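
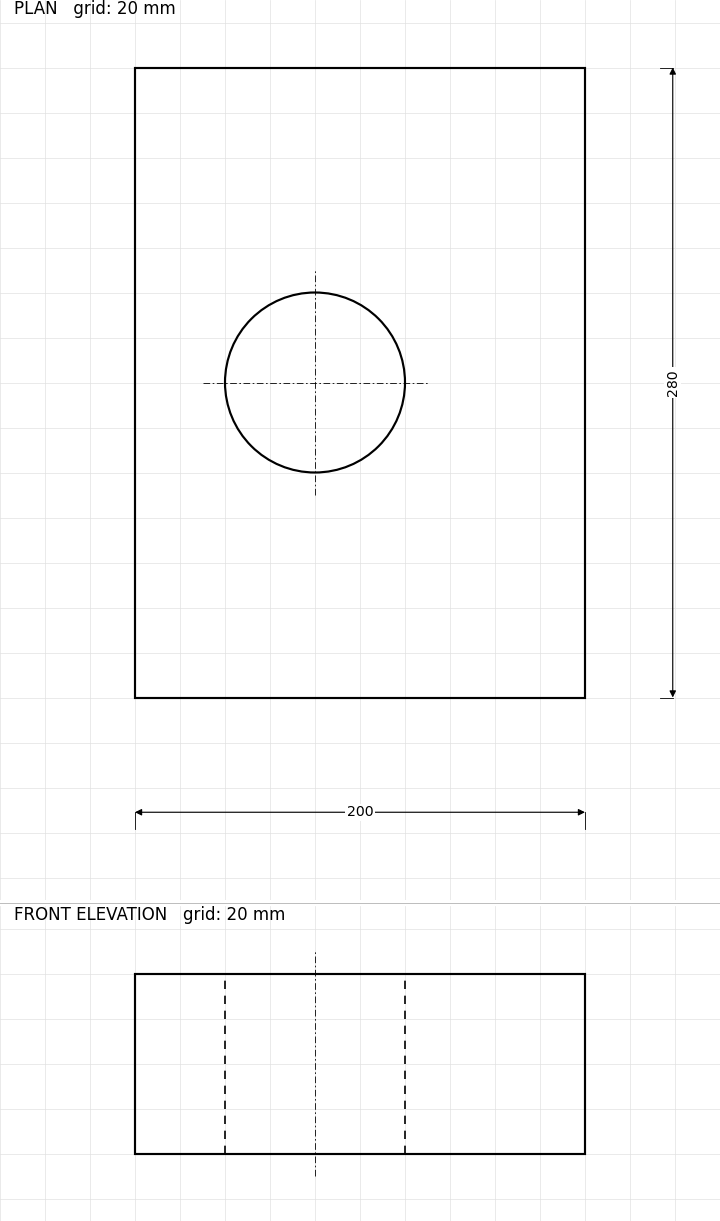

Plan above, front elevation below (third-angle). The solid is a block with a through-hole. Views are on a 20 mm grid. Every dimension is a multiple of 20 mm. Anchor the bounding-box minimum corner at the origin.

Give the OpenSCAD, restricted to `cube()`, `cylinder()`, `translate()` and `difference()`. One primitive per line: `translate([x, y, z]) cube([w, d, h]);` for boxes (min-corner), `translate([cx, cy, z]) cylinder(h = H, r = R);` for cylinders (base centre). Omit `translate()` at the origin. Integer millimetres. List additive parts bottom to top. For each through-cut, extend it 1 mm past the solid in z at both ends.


difference() {
  cube([200, 280, 80]);
  translate([80, 140, -1]) cylinder(h = 82, r = 40);
}


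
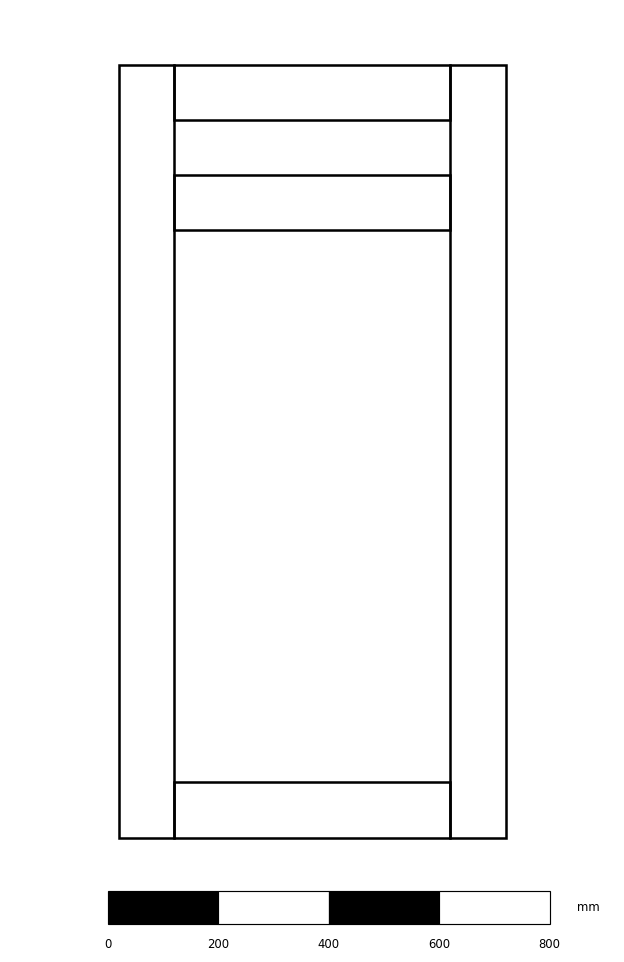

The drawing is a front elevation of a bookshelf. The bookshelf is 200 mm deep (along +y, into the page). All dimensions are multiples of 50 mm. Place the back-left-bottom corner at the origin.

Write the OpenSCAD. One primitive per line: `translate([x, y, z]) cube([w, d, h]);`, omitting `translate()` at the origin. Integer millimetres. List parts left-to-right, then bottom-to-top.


cube([100, 200, 1400]);
translate([100, 0, 0]) cube([500, 200, 100]);
translate([100, 0, 1100]) cube([500, 200, 100]);
translate([100, 0, 1300]) cube([500, 200, 100]);
translate([600, 0, 0]) cube([100, 200, 1400]);


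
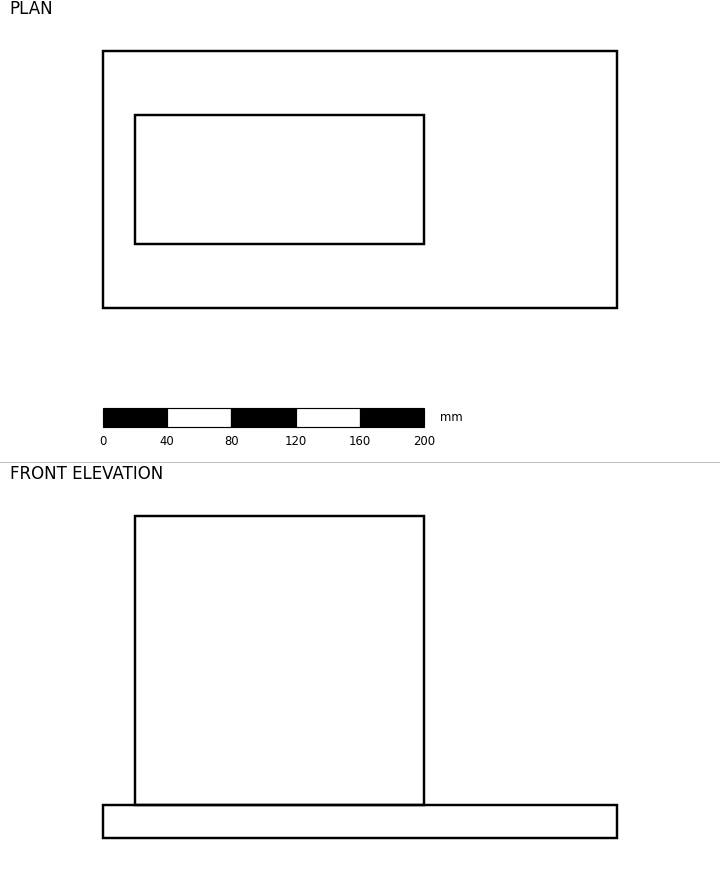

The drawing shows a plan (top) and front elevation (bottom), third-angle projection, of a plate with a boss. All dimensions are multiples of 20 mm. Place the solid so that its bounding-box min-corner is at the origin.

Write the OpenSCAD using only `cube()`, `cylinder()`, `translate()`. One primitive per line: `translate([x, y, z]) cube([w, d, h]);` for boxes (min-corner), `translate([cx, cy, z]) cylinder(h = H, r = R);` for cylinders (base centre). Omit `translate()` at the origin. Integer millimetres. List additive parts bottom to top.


cube([320, 160, 20]);
translate([20, 40, 20]) cube([180, 80, 180]);


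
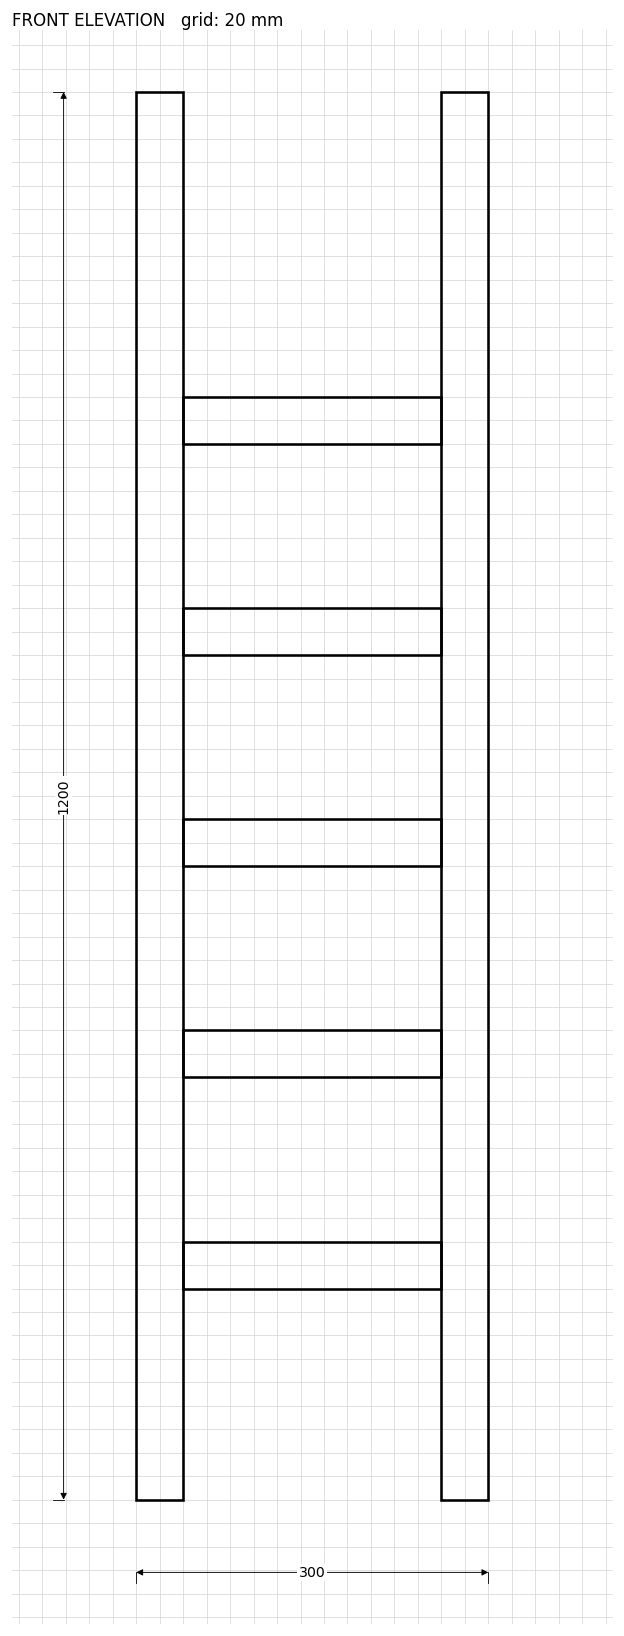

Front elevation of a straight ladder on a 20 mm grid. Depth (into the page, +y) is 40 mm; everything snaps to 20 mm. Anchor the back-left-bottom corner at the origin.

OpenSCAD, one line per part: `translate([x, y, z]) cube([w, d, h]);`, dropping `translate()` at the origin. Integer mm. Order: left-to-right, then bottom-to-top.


cube([40, 40, 1200]);
translate([40, 0, 180]) cube([220, 40, 40]);
translate([40, 0, 360]) cube([220, 40, 40]);
translate([40, 0, 540]) cube([220, 40, 40]);
translate([40, 0, 720]) cube([220, 40, 40]);
translate([40, 0, 900]) cube([220, 40, 40]);
translate([260, 0, 0]) cube([40, 40, 1200]);


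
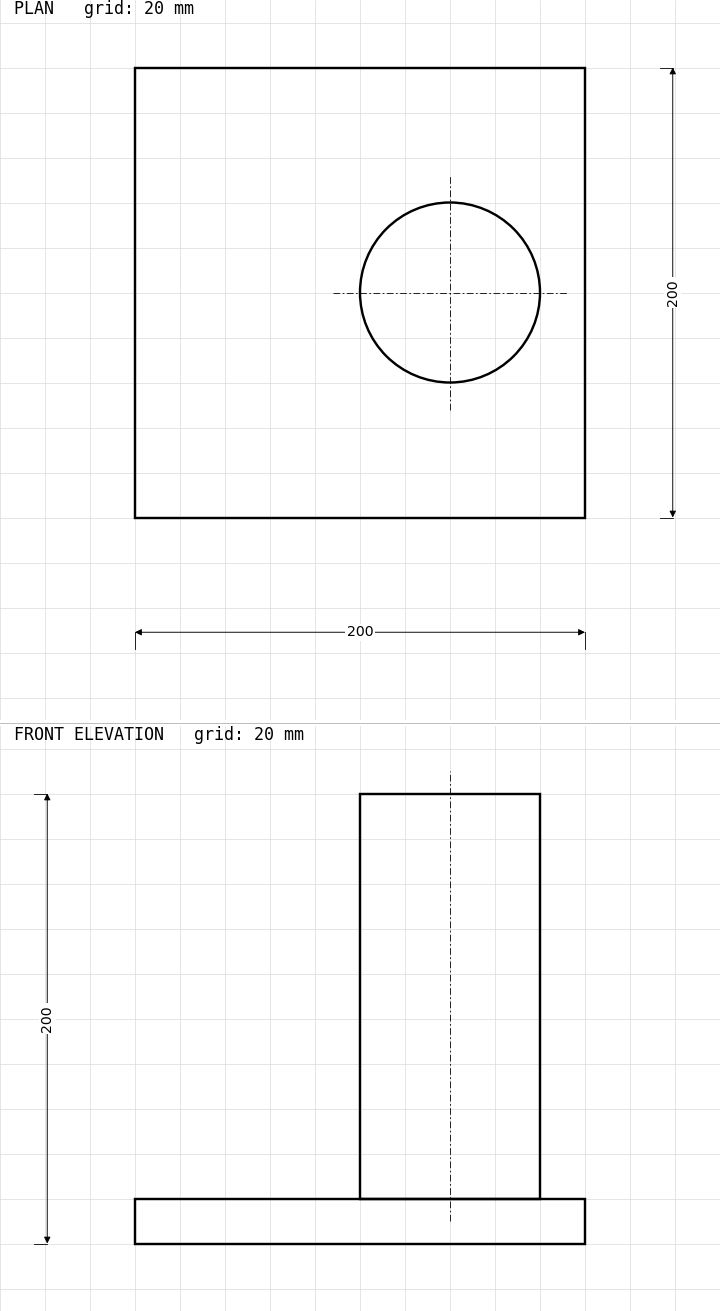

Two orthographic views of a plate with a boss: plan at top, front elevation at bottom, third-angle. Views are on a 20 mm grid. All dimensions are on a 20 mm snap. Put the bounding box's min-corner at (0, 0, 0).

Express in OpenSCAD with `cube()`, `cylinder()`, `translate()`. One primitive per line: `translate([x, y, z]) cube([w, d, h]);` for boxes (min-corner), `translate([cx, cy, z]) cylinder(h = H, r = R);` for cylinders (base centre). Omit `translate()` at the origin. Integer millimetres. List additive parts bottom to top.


cube([200, 200, 20]);
translate([140, 100, 20]) cylinder(h = 180, r = 40);


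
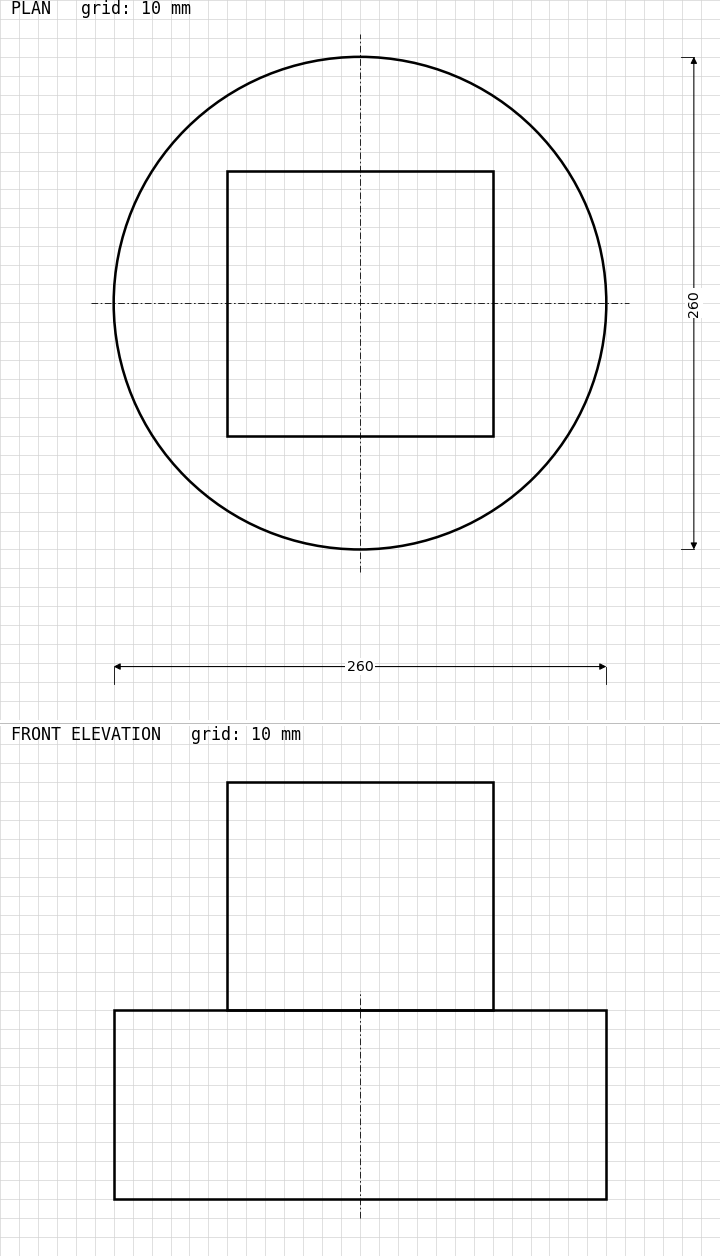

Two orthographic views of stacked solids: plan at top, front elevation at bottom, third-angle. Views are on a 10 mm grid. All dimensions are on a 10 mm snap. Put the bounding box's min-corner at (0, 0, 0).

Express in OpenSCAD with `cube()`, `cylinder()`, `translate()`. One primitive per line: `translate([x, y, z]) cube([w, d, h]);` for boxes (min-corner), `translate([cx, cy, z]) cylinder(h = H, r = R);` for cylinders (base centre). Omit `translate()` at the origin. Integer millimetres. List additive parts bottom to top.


translate([130, 130, 0]) cylinder(h = 100, r = 130);
translate([60, 60, 100]) cube([140, 140, 120]);


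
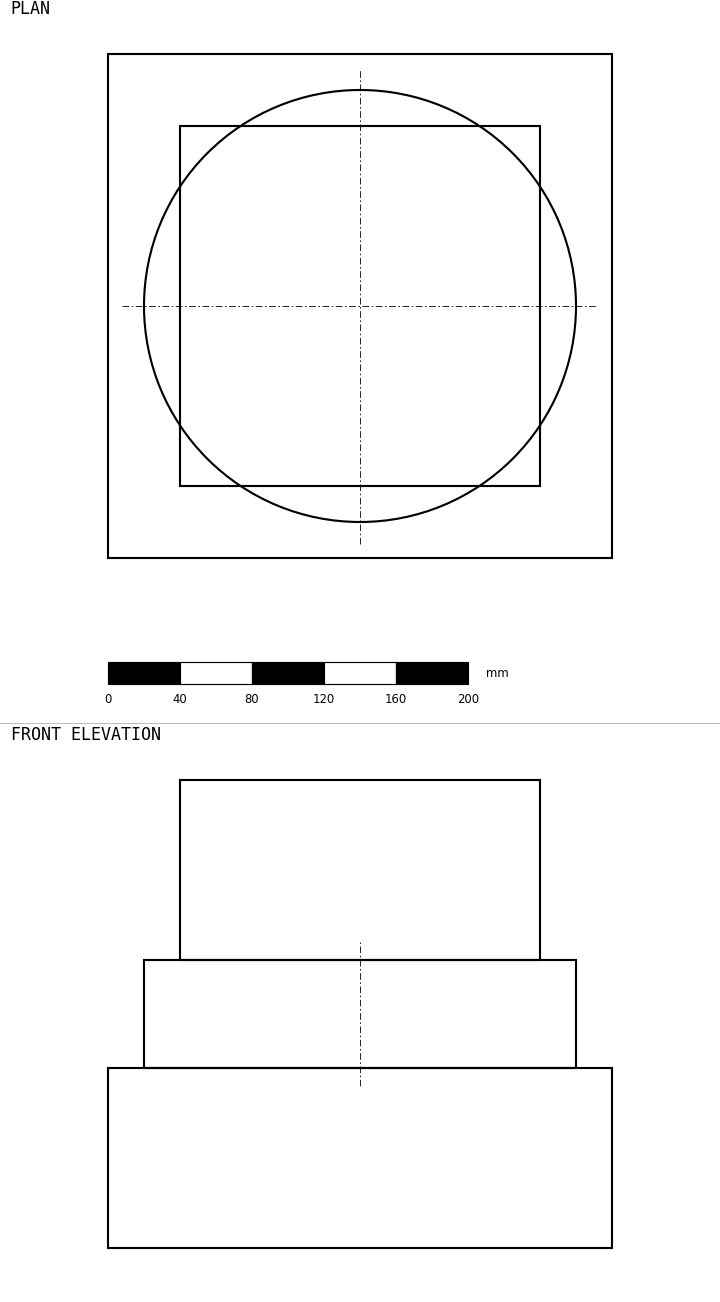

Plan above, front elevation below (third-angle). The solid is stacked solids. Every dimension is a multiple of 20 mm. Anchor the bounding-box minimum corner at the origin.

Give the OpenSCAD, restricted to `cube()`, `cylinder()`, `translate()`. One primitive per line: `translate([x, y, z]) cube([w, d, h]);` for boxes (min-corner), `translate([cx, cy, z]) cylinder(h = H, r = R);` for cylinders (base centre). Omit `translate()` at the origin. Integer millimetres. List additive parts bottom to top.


cube([280, 280, 100]);
translate([140, 140, 100]) cylinder(h = 60, r = 120);
translate([40, 40, 160]) cube([200, 200, 100]);


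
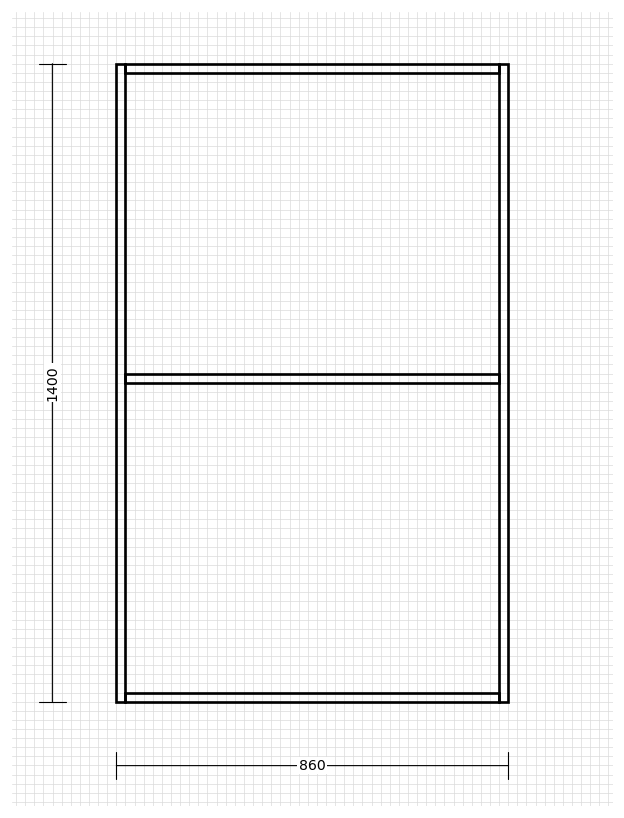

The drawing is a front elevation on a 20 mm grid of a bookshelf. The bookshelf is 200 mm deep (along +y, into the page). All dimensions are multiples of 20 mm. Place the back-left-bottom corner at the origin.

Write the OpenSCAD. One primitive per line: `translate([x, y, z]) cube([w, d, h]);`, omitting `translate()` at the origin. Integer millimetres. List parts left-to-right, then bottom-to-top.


cube([20, 200, 1400]);
translate([20, 0, 0]) cube([820, 200, 20]);
translate([20, 0, 700]) cube([820, 200, 20]);
translate([20, 0, 1380]) cube([820, 200, 20]);
translate([840, 0, 0]) cube([20, 200, 1400]);


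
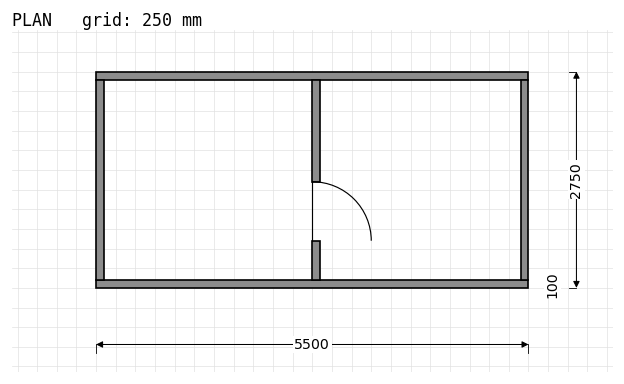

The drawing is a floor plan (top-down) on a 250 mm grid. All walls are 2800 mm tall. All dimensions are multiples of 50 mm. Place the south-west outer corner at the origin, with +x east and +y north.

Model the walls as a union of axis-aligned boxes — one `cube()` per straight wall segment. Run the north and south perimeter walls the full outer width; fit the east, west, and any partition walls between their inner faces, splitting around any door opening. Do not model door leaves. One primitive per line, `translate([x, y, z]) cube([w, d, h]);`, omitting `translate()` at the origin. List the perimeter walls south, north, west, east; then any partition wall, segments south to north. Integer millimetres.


cube([5500, 100, 2800]);
translate([0, 2650, 0]) cube([5500, 100, 2800]);
translate([0, 100, 0]) cube([100, 2550, 2800]);
translate([5400, 100, 0]) cube([100, 2550, 2800]);
translate([2750, 100, 0]) cube([100, 500, 2800]);
translate([2750, 1350, 0]) cube([100, 1300, 2800]);


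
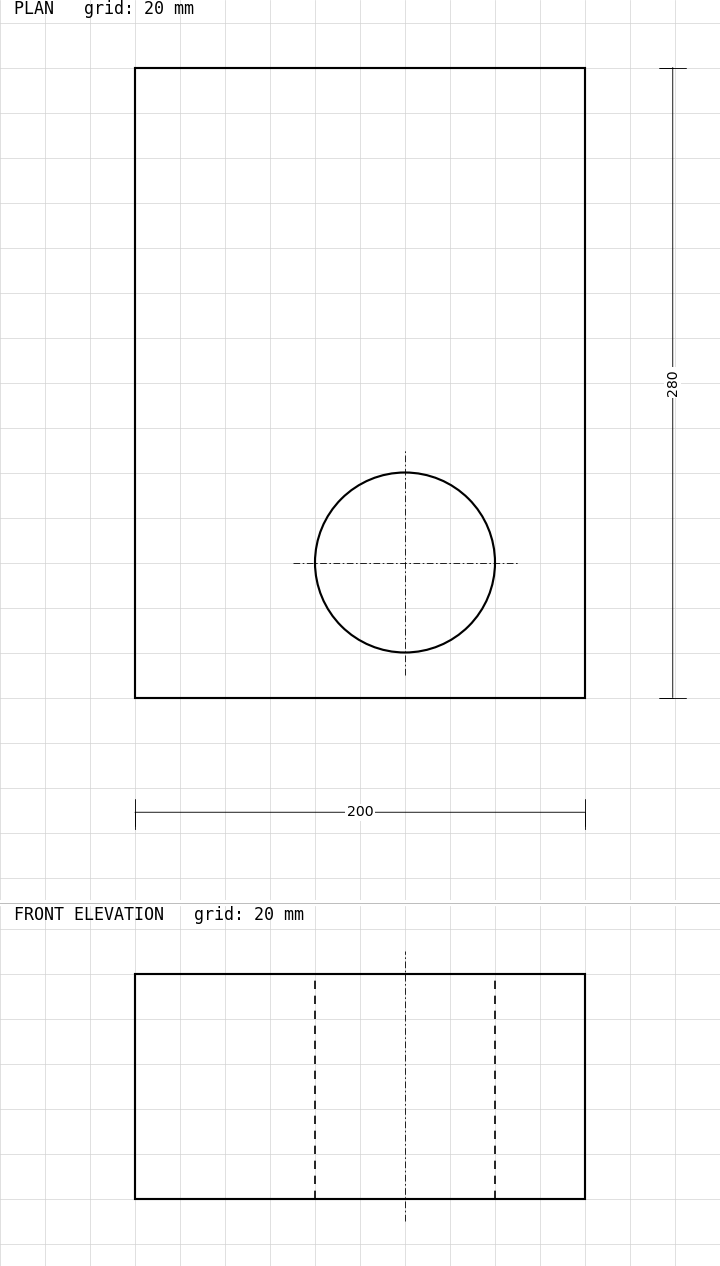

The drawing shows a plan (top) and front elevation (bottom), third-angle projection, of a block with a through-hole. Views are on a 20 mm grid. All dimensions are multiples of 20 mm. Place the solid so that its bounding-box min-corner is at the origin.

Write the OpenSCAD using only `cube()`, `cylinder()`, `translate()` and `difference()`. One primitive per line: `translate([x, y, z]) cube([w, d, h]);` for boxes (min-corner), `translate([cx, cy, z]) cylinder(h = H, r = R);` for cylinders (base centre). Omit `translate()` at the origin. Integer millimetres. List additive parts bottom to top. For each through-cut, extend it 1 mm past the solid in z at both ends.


difference() {
  cube([200, 280, 100]);
  translate([120, 60, -1]) cylinder(h = 102, r = 40);
}


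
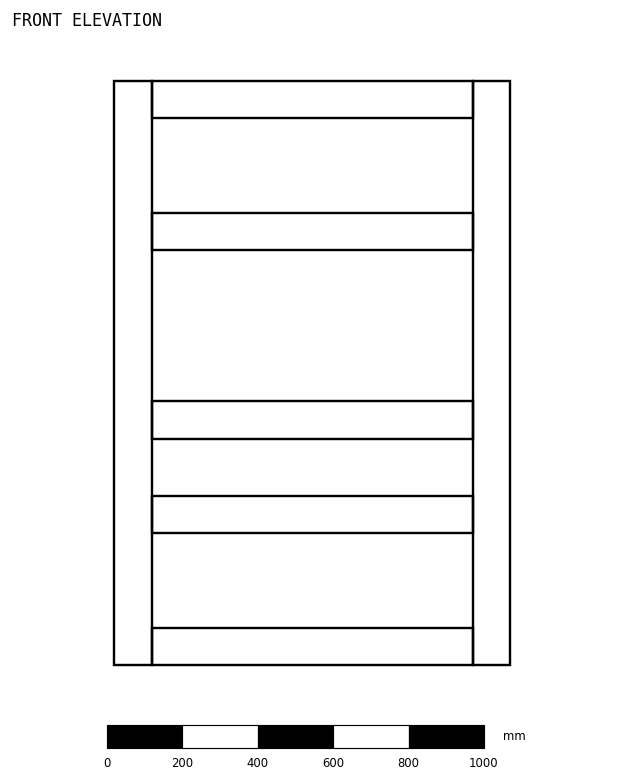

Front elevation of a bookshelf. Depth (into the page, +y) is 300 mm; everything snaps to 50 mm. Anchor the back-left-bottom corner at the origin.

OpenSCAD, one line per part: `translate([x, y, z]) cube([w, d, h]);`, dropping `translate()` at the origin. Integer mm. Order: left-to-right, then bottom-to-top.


cube([100, 300, 1550]);
translate([100, 0, 0]) cube([850, 300, 100]);
translate([100, 0, 350]) cube([850, 300, 100]);
translate([100, 0, 600]) cube([850, 300, 100]);
translate([100, 0, 1100]) cube([850, 300, 100]);
translate([100, 0, 1450]) cube([850, 300, 100]);
translate([950, 0, 0]) cube([100, 300, 1550]);


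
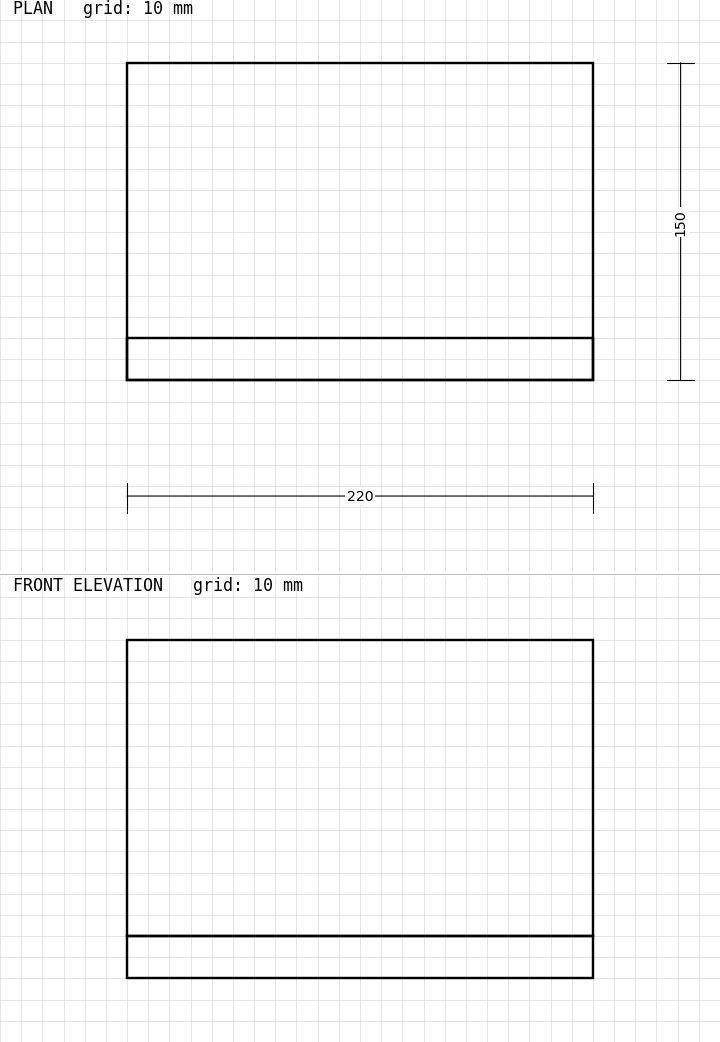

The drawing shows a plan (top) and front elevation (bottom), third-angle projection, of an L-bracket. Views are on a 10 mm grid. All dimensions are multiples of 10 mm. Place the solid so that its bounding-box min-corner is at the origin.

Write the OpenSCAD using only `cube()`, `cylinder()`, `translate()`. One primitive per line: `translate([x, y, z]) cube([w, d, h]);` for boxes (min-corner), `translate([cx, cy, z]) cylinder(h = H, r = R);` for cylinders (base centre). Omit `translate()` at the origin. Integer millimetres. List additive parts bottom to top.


cube([220, 150, 20]);
translate([0, 0, 20]) cube([220, 20, 140]);


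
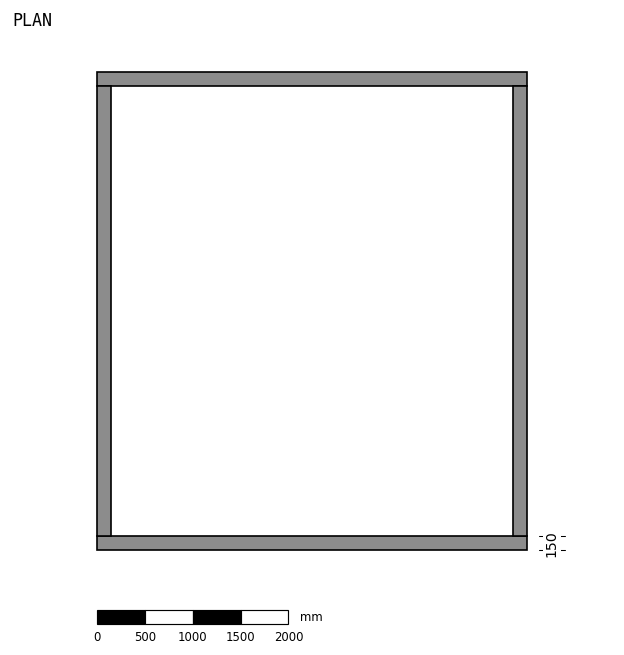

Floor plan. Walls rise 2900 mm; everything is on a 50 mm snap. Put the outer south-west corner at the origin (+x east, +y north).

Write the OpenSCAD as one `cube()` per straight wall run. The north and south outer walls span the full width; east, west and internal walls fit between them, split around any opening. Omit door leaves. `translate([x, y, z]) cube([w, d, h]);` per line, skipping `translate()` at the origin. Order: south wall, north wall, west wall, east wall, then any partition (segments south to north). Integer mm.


cube([4500, 150, 2900]);
translate([0, 4850, 0]) cube([4500, 150, 2900]);
translate([0, 150, 0]) cube([150, 4700, 2900]);
translate([4350, 150, 0]) cube([150, 4700, 2900]);


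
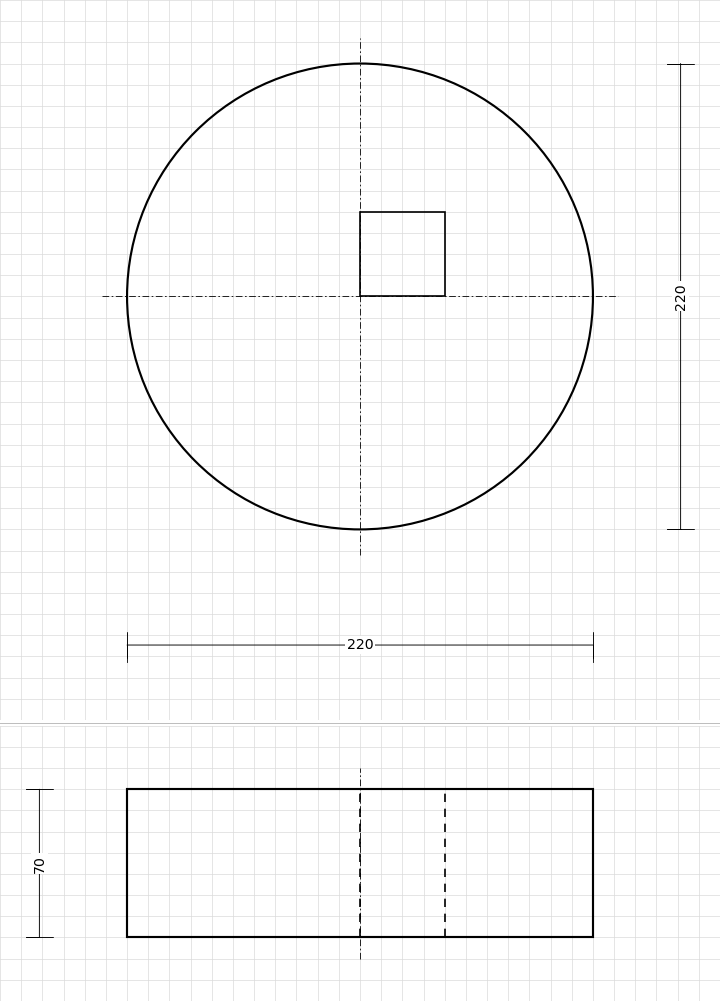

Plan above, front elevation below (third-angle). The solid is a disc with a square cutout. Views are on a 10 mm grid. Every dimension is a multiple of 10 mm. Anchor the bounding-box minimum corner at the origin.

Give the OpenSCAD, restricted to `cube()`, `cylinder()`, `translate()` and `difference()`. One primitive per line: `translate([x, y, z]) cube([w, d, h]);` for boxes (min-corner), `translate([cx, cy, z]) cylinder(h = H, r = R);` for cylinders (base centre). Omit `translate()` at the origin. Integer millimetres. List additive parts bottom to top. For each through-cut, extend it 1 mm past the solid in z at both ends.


difference() {
  translate([110, 110, 0]) cylinder(h = 70, r = 110);
  translate([110, 110, -1]) cube([40, 40, 72]);
}


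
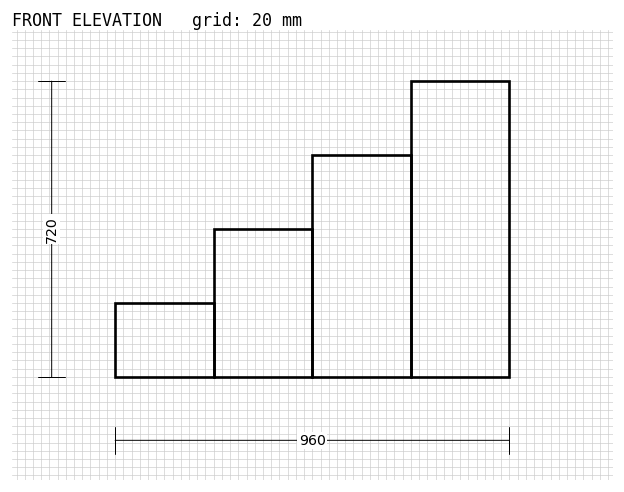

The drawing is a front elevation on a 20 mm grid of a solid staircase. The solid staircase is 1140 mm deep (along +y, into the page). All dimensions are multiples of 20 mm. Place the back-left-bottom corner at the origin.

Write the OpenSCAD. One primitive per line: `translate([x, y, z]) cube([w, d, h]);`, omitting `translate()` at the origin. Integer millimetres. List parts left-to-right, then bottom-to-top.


cube([240, 1140, 180]);
translate([240, 0, 0]) cube([240, 1140, 360]);
translate([480, 0, 0]) cube([240, 1140, 540]);
translate([720, 0, 0]) cube([240, 1140, 720]);


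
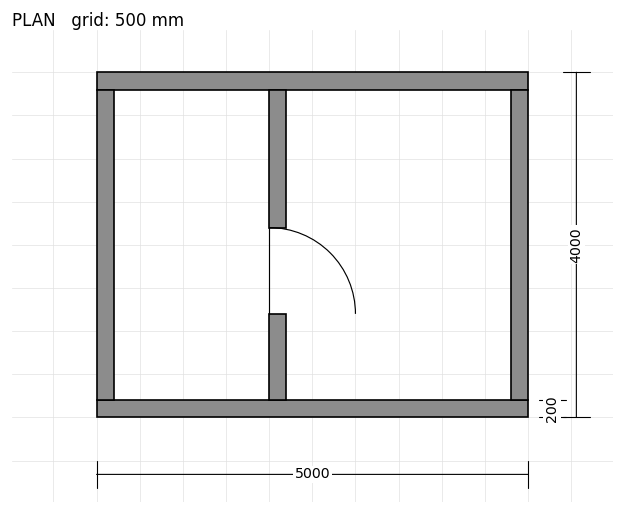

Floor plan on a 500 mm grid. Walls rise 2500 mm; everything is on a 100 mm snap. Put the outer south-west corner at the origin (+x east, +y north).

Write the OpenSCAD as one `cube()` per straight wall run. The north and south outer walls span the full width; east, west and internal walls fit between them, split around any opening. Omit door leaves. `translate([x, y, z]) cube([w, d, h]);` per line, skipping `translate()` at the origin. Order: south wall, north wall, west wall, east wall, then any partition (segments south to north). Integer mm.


cube([5000, 200, 2500]);
translate([0, 3800, 0]) cube([5000, 200, 2500]);
translate([0, 200, 0]) cube([200, 3600, 2500]);
translate([4800, 200, 0]) cube([200, 3600, 2500]);
translate([2000, 200, 0]) cube([200, 1000, 2500]);
translate([2000, 2200, 0]) cube([200, 1600, 2500]);


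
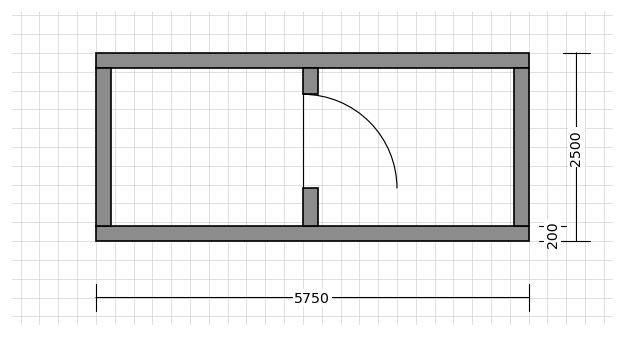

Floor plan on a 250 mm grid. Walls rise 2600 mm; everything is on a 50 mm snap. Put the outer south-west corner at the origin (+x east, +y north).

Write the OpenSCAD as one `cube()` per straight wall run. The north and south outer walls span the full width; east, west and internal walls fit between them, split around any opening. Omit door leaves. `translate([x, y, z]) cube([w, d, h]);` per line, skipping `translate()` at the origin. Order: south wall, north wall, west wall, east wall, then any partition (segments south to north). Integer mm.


cube([5750, 200, 2600]);
translate([0, 2300, 0]) cube([5750, 200, 2600]);
translate([0, 200, 0]) cube([200, 2100, 2600]);
translate([5550, 200, 0]) cube([200, 2100, 2600]);
translate([2750, 200, 0]) cube([200, 500, 2600]);
translate([2750, 1950, 0]) cube([200, 350, 2600]);


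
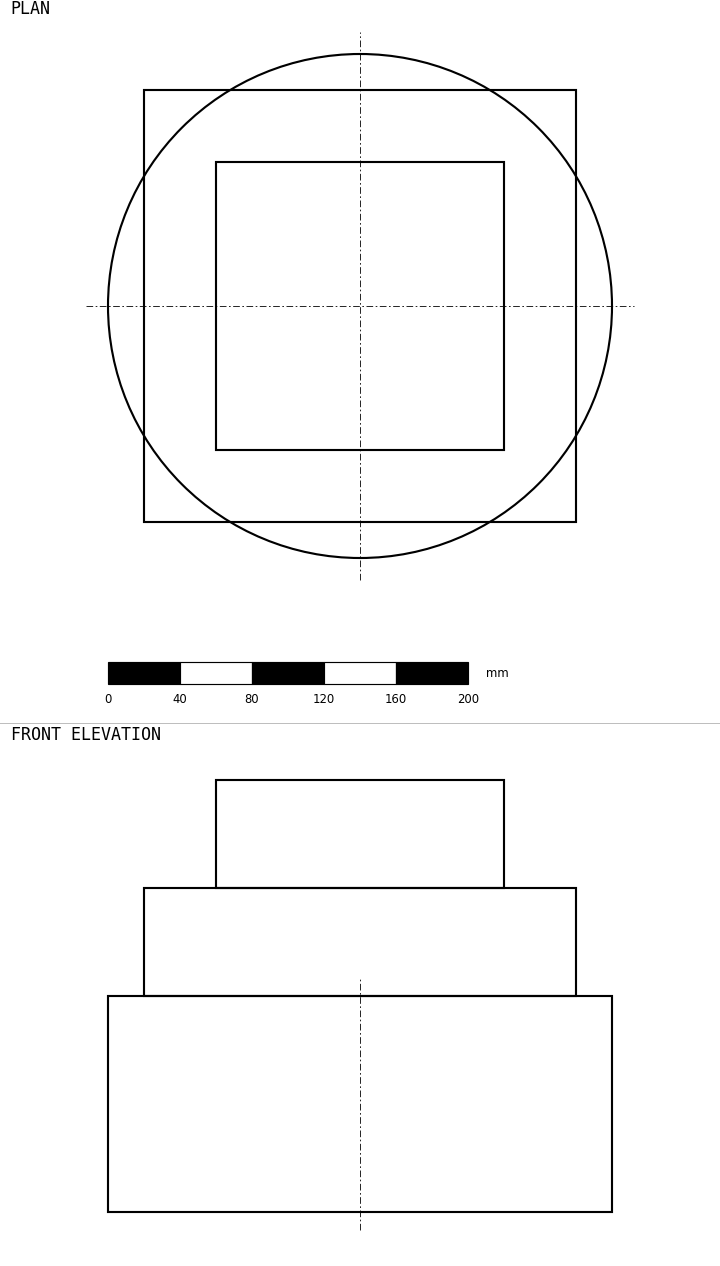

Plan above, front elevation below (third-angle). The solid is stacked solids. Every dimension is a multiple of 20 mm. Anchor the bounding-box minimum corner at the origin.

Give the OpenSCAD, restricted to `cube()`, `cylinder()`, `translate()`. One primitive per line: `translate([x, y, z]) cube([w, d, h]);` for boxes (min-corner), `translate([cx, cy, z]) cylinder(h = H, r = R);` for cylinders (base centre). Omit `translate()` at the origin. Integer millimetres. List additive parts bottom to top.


translate([140, 140, 0]) cylinder(h = 120, r = 140);
translate([20, 20, 120]) cube([240, 240, 60]);
translate([60, 60, 180]) cube([160, 160, 60]);


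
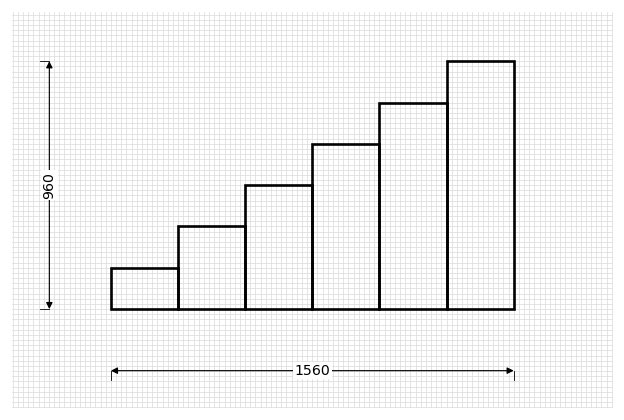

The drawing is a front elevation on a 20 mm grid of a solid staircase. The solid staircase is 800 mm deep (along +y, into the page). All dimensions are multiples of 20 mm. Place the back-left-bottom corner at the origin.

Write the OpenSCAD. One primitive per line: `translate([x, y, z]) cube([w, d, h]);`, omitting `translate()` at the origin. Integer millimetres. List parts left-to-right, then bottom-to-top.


cube([260, 800, 160]);
translate([260, 0, 0]) cube([260, 800, 320]);
translate([520, 0, 0]) cube([260, 800, 480]);
translate([780, 0, 0]) cube([260, 800, 640]);
translate([1040, 0, 0]) cube([260, 800, 800]);
translate([1300, 0, 0]) cube([260, 800, 960]);


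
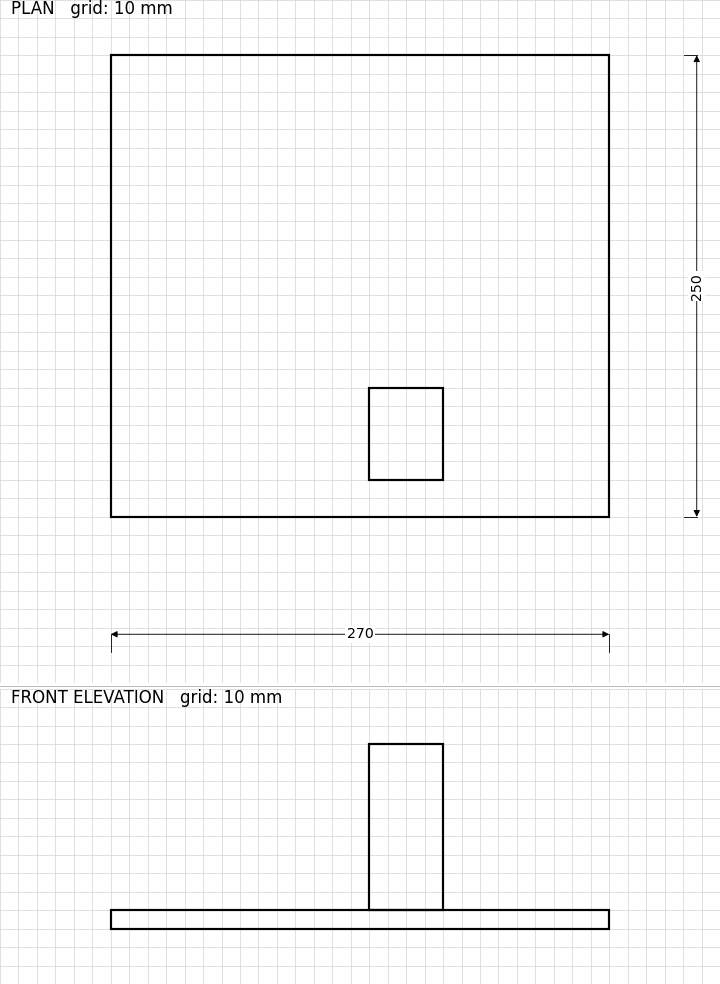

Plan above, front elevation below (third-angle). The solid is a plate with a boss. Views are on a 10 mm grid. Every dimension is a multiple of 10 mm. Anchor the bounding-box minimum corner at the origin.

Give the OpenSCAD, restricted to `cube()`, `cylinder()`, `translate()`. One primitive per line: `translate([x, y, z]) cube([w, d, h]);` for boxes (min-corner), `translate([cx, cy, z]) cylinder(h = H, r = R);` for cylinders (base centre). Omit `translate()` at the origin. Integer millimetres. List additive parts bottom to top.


cube([270, 250, 10]);
translate([140, 20, 10]) cube([40, 50, 90]);


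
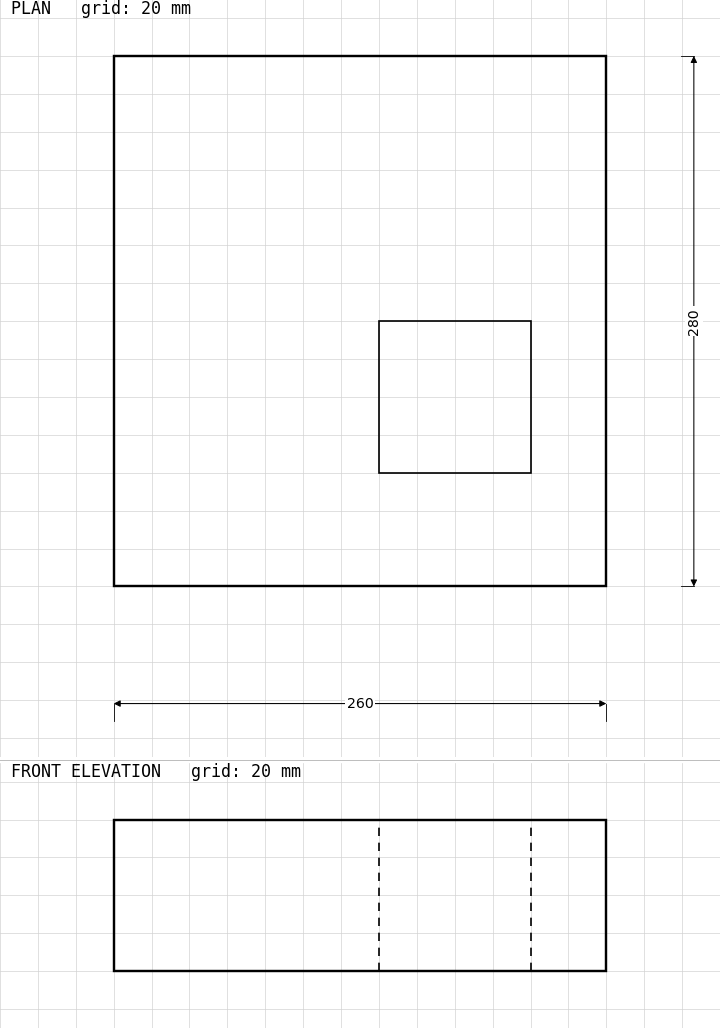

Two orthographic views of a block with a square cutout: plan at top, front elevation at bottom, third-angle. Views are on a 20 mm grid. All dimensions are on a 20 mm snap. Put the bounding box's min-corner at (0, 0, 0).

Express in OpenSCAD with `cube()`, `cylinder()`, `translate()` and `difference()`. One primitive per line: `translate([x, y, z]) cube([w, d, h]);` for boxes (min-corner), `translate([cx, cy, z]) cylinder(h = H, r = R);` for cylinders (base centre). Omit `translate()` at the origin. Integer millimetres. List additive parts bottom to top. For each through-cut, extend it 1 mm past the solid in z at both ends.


difference() {
  cube([260, 280, 80]);
  translate([140, 60, -1]) cube([80, 80, 82]);
}


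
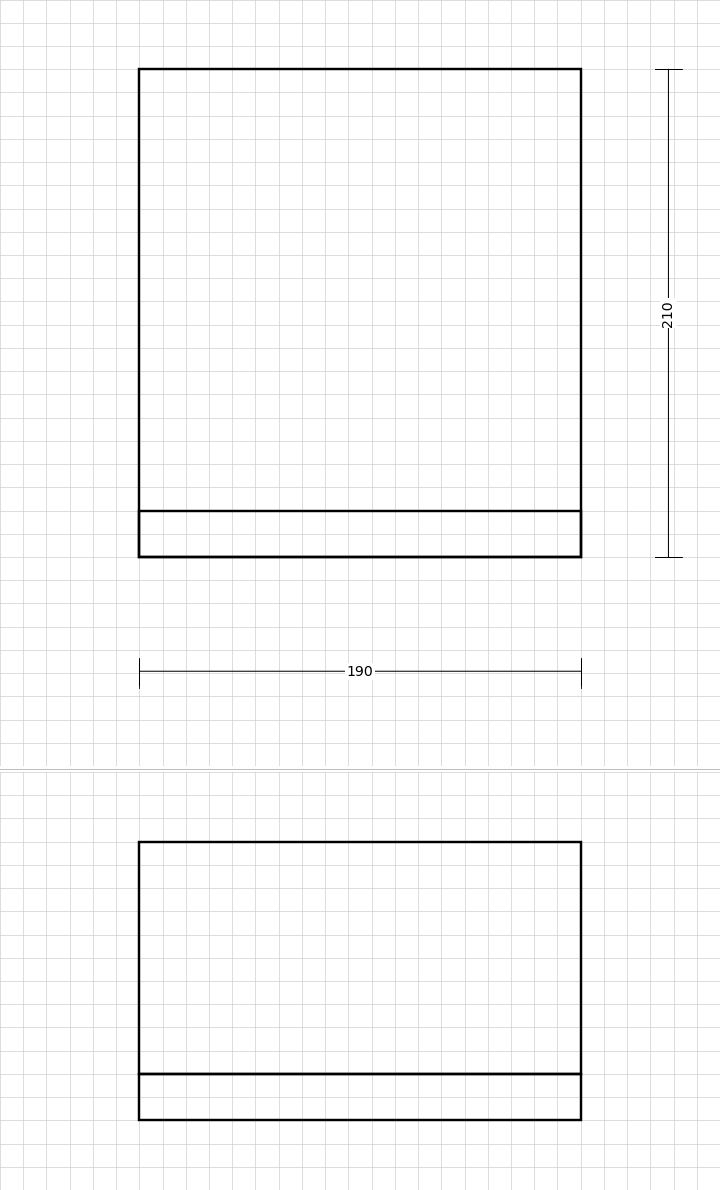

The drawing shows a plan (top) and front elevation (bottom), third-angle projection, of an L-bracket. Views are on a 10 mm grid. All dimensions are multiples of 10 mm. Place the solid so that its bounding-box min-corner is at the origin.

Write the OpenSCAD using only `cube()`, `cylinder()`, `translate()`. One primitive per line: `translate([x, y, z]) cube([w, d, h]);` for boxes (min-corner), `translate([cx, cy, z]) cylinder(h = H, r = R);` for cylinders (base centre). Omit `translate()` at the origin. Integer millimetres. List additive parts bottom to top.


cube([190, 210, 20]);
translate([0, 0, 20]) cube([190, 20, 100]);


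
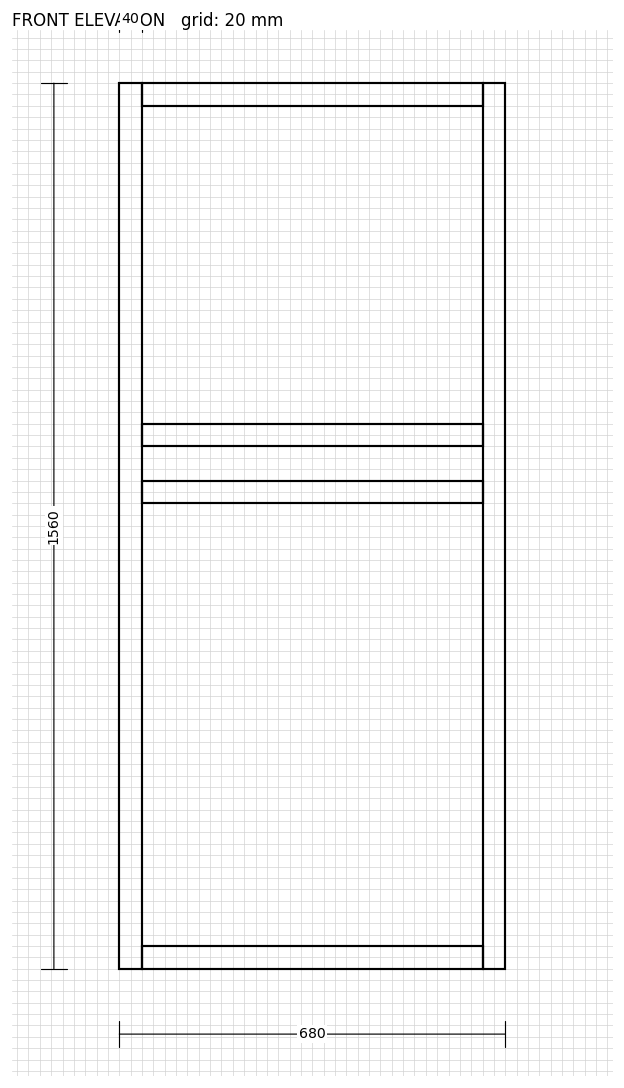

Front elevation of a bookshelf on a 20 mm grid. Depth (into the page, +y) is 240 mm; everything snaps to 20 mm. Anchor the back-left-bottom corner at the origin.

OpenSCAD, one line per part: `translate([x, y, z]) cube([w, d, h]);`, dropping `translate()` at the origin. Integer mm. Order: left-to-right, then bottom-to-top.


cube([40, 240, 1560]);
translate([40, 0, 0]) cube([600, 240, 40]);
translate([40, 0, 820]) cube([600, 240, 40]);
translate([40, 0, 920]) cube([600, 240, 40]);
translate([40, 0, 1520]) cube([600, 240, 40]);
translate([640, 0, 0]) cube([40, 240, 1560]);


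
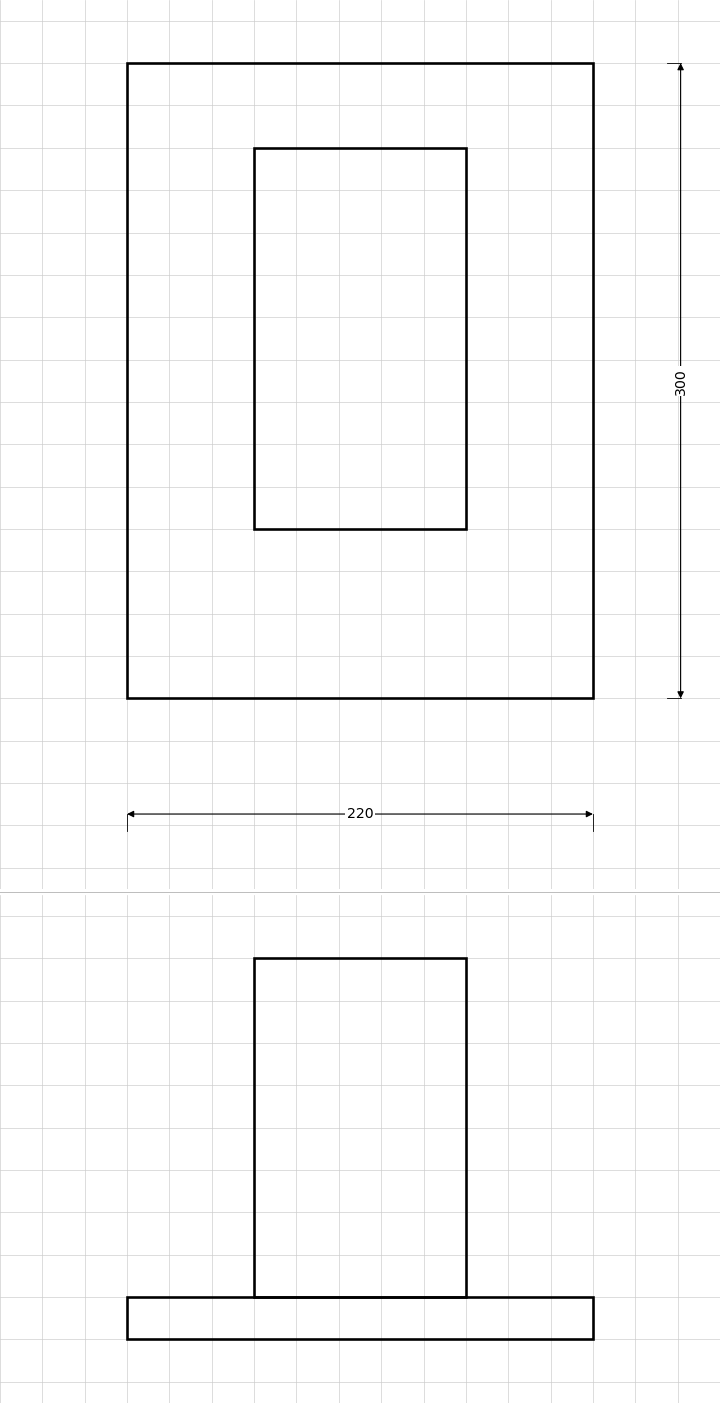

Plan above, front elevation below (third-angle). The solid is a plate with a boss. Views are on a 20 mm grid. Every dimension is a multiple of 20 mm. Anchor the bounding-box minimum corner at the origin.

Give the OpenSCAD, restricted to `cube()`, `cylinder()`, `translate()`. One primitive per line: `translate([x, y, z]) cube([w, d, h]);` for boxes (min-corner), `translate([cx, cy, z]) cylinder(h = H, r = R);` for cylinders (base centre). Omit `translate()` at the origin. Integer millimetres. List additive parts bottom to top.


cube([220, 300, 20]);
translate([60, 80, 20]) cube([100, 180, 160]);


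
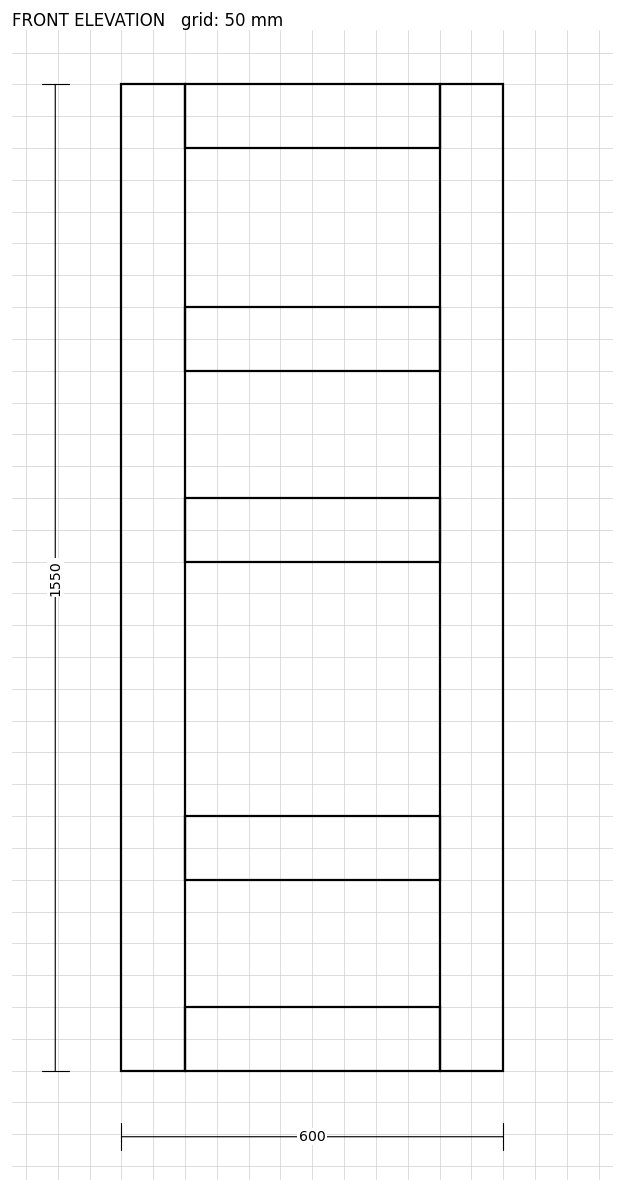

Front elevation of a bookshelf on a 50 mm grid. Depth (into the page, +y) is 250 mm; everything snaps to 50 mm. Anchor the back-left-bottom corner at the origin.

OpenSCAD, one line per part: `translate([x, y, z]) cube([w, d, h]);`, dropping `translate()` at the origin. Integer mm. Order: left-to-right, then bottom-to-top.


cube([100, 250, 1550]);
translate([100, 0, 0]) cube([400, 250, 100]);
translate([100, 0, 300]) cube([400, 250, 100]);
translate([100, 0, 800]) cube([400, 250, 100]);
translate([100, 0, 1100]) cube([400, 250, 100]);
translate([100, 0, 1450]) cube([400, 250, 100]);
translate([500, 0, 0]) cube([100, 250, 1550]);


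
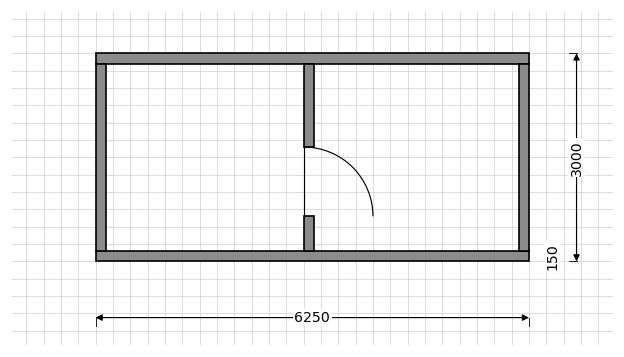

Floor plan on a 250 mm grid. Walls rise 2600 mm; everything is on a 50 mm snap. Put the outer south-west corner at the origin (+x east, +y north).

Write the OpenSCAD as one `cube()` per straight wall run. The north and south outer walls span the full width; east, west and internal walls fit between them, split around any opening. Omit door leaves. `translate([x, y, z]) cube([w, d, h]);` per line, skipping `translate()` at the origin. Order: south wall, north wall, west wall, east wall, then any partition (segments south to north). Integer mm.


cube([6250, 150, 2600]);
translate([0, 2850, 0]) cube([6250, 150, 2600]);
translate([0, 150, 0]) cube([150, 2700, 2600]);
translate([6100, 150, 0]) cube([150, 2700, 2600]);
translate([3000, 150, 0]) cube([150, 500, 2600]);
translate([3000, 1650, 0]) cube([150, 1200, 2600]);


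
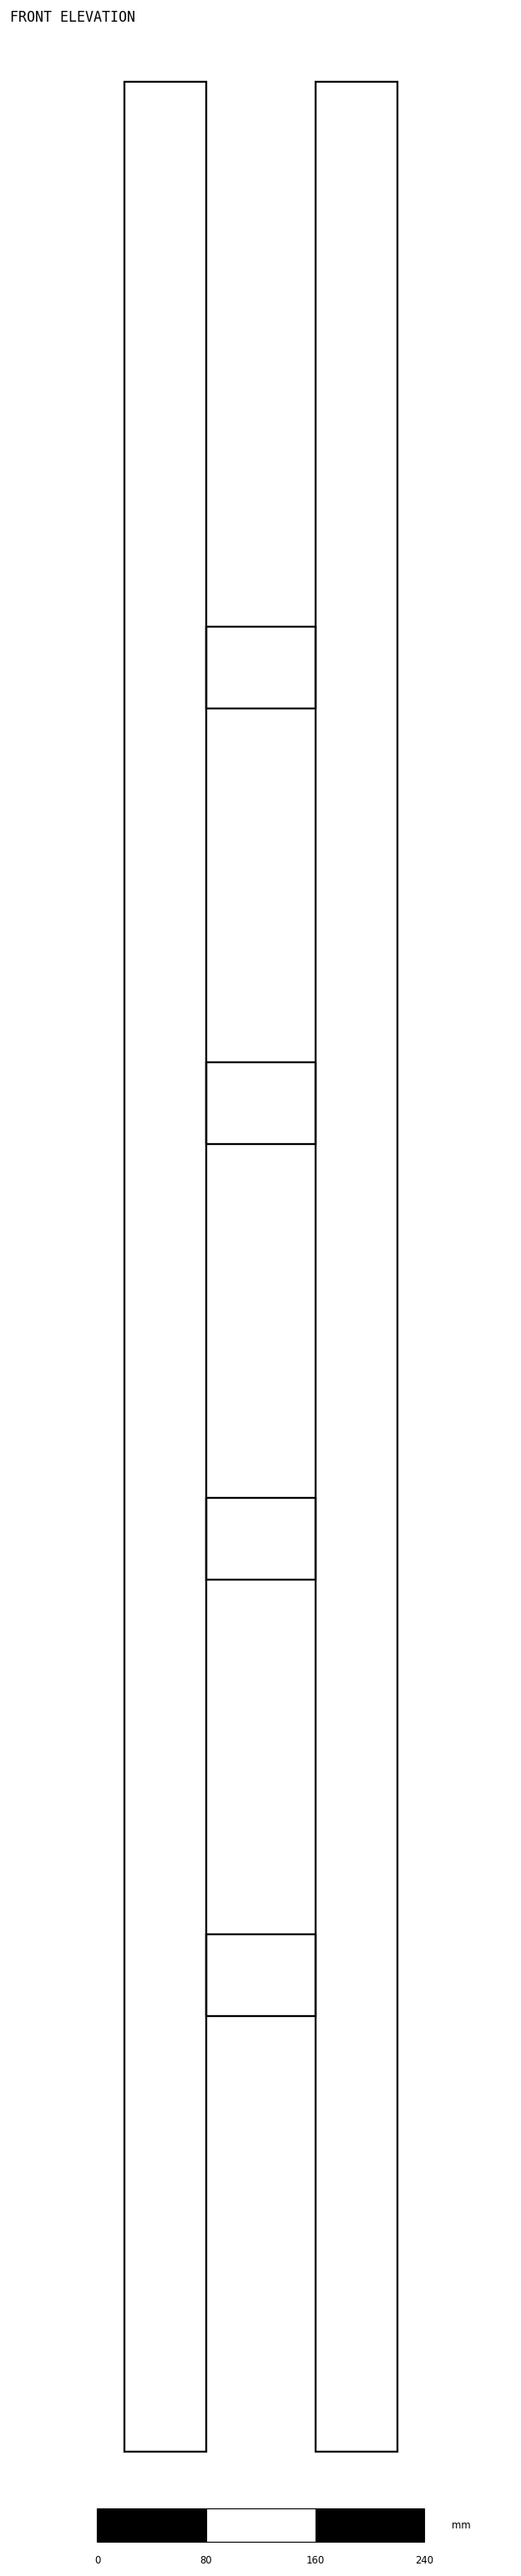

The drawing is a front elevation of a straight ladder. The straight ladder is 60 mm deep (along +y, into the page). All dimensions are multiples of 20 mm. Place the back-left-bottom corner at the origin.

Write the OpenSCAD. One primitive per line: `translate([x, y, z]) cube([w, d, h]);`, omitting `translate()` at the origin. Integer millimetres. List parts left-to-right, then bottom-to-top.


cube([60, 60, 1740]);
translate([60, 0, 320]) cube([80, 60, 60]);
translate([60, 0, 640]) cube([80, 60, 60]);
translate([60, 0, 960]) cube([80, 60, 60]);
translate([60, 0, 1280]) cube([80, 60, 60]);
translate([140, 0, 0]) cube([60, 60, 1740]);


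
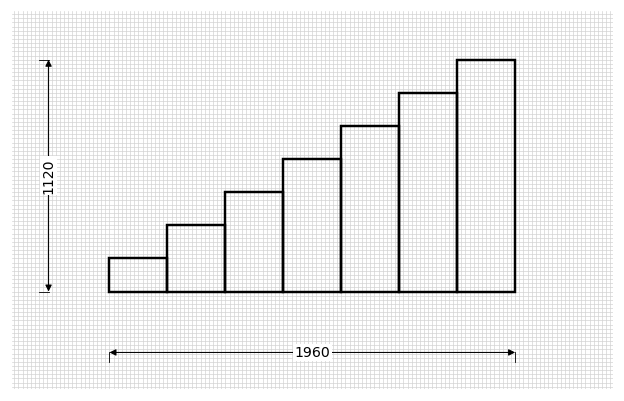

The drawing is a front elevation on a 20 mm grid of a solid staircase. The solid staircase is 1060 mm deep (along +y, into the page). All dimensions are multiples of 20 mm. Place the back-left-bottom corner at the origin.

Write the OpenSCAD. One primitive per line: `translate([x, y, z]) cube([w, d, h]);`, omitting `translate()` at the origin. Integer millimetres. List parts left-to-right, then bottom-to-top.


cube([280, 1060, 160]);
translate([280, 0, 0]) cube([280, 1060, 320]);
translate([560, 0, 0]) cube([280, 1060, 480]);
translate([840, 0, 0]) cube([280, 1060, 640]);
translate([1120, 0, 0]) cube([280, 1060, 800]);
translate([1400, 0, 0]) cube([280, 1060, 960]);
translate([1680, 0, 0]) cube([280, 1060, 1120]);


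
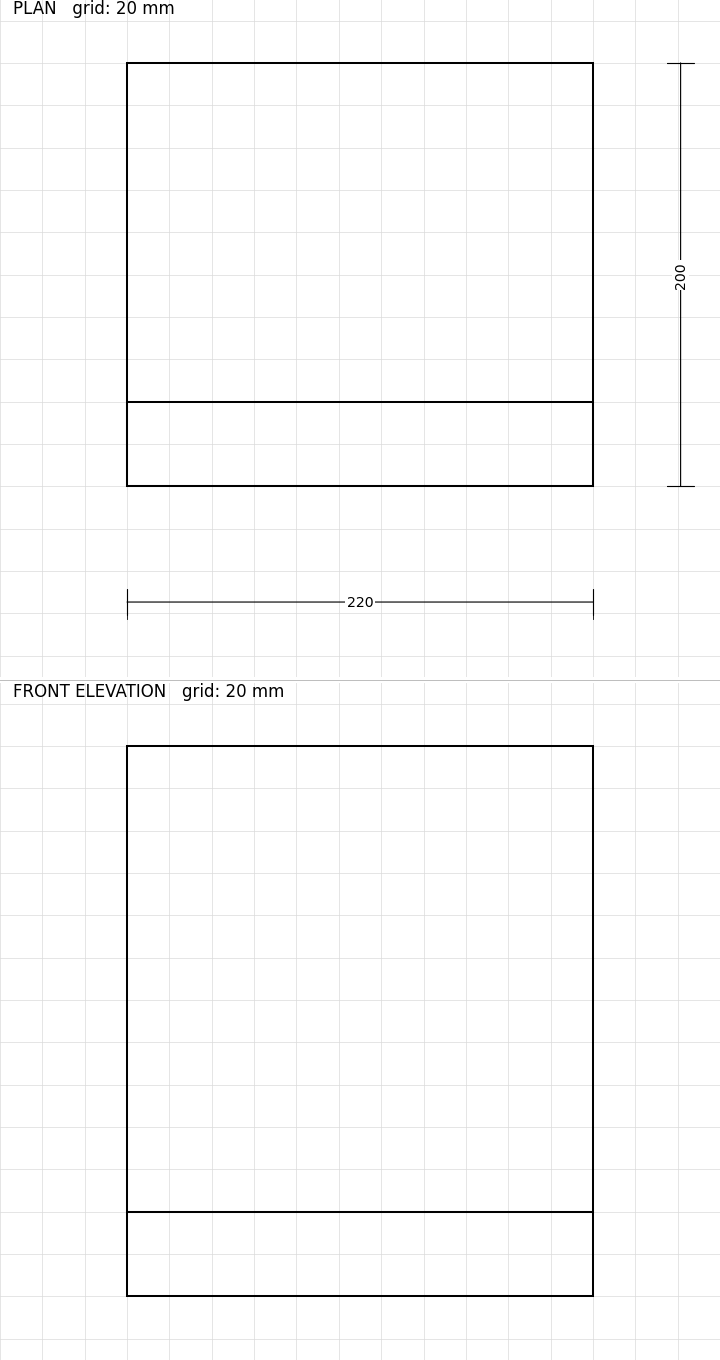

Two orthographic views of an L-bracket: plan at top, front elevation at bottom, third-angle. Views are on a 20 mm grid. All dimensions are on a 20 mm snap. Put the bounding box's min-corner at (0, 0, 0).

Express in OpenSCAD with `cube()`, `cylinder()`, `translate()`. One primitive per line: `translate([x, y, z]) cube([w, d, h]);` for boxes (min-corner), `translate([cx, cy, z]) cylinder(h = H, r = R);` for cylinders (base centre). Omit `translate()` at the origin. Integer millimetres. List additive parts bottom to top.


cube([220, 200, 40]);
translate([0, 0, 40]) cube([220, 40, 220]);


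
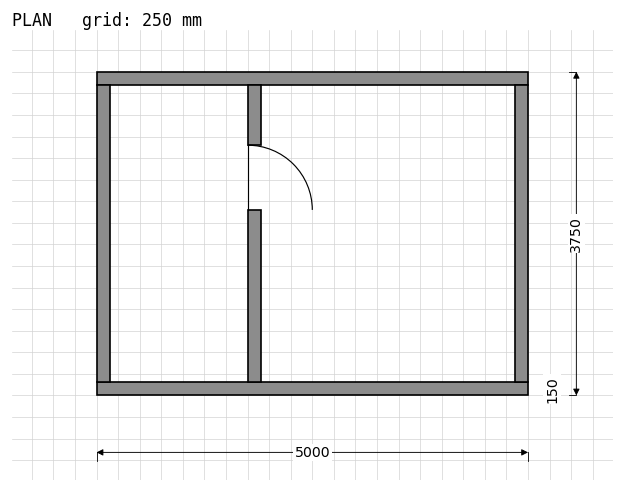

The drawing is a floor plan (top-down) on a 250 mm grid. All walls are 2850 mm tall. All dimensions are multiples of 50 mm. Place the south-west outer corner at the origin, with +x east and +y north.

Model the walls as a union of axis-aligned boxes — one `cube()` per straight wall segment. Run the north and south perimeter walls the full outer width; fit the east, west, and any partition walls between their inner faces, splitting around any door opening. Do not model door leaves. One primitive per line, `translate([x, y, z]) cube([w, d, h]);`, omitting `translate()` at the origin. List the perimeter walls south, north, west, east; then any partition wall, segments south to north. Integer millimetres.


cube([5000, 150, 2850]);
translate([0, 3600, 0]) cube([5000, 150, 2850]);
translate([0, 150, 0]) cube([150, 3450, 2850]);
translate([4850, 150, 0]) cube([150, 3450, 2850]);
translate([1750, 150, 0]) cube([150, 2000, 2850]);
translate([1750, 2900, 0]) cube([150, 700, 2850]);


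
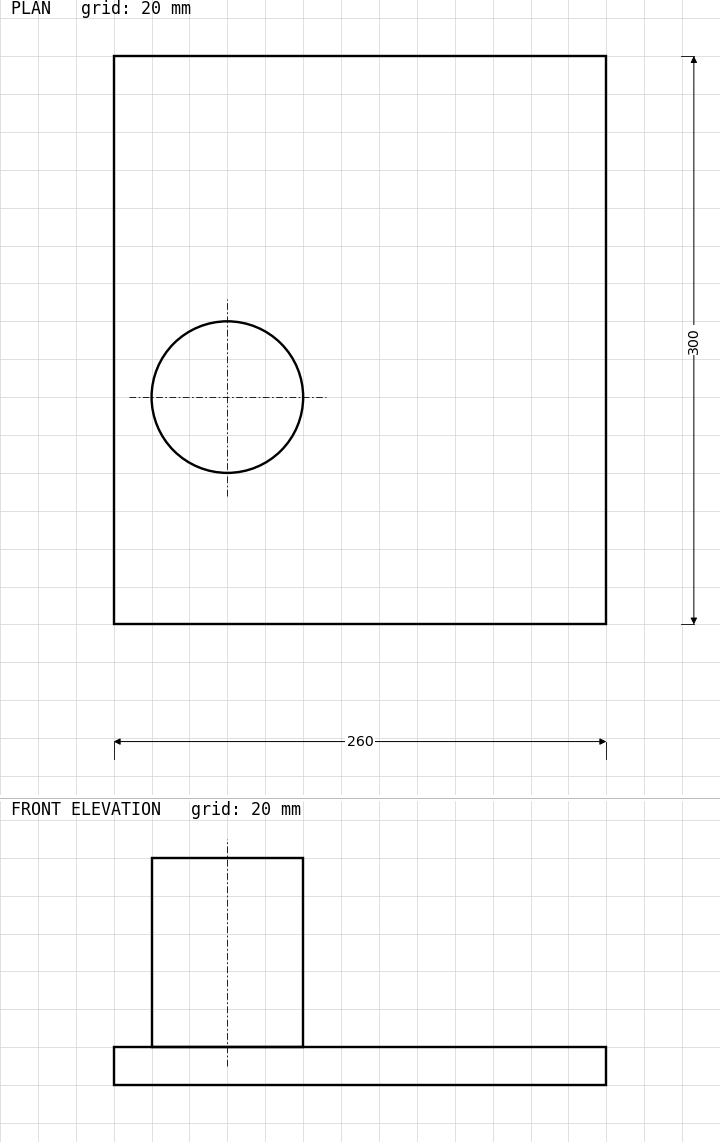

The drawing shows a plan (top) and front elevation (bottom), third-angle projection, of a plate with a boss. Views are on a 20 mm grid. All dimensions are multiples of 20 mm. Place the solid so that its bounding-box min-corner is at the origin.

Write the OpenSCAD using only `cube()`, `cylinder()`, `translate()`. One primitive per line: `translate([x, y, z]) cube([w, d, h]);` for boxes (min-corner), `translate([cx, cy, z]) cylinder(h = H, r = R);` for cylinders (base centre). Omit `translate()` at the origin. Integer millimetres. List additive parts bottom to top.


cube([260, 300, 20]);
translate([60, 120, 20]) cylinder(h = 100, r = 40);


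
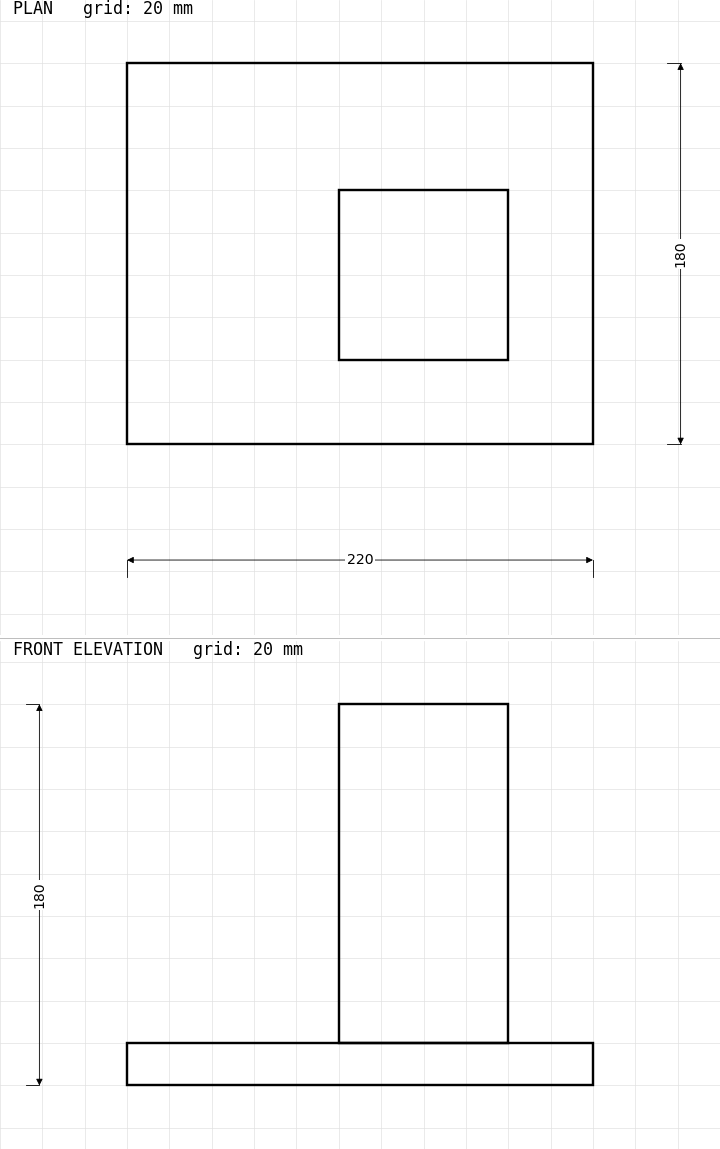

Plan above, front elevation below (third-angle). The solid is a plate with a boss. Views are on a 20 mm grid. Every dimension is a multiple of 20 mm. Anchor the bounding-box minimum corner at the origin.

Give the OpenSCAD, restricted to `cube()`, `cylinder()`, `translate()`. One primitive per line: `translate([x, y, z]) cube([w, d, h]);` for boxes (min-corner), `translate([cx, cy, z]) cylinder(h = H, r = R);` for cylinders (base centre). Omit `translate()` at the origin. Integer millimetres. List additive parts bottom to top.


cube([220, 180, 20]);
translate([100, 40, 20]) cube([80, 80, 160]);


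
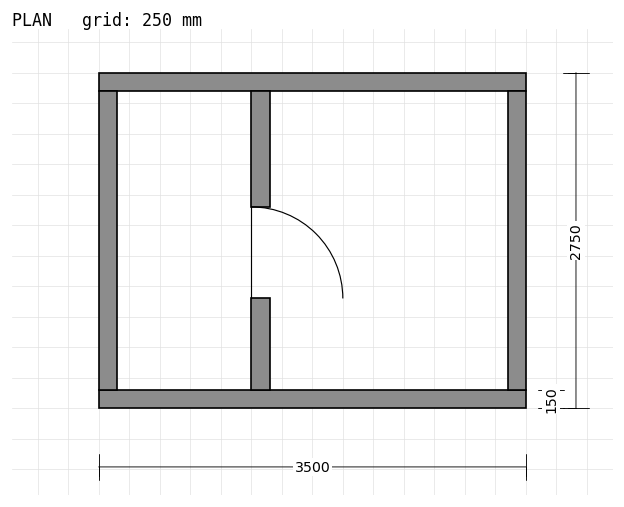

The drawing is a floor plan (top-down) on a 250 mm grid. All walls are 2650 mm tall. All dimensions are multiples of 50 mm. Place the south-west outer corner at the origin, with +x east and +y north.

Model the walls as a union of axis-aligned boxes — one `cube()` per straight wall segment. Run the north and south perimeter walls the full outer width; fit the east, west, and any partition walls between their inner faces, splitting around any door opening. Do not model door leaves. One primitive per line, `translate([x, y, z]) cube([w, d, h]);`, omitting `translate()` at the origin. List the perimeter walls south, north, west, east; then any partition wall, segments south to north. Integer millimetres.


cube([3500, 150, 2650]);
translate([0, 2600, 0]) cube([3500, 150, 2650]);
translate([0, 150, 0]) cube([150, 2450, 2650]);
translate([3350, 150, 0]) cube([150, 2450, 2650]);
translate([1250, 150, 0]) cube([150, 750, 2650]);
translate([1250, 1650, 0]) cube([150, 950, 2650]);


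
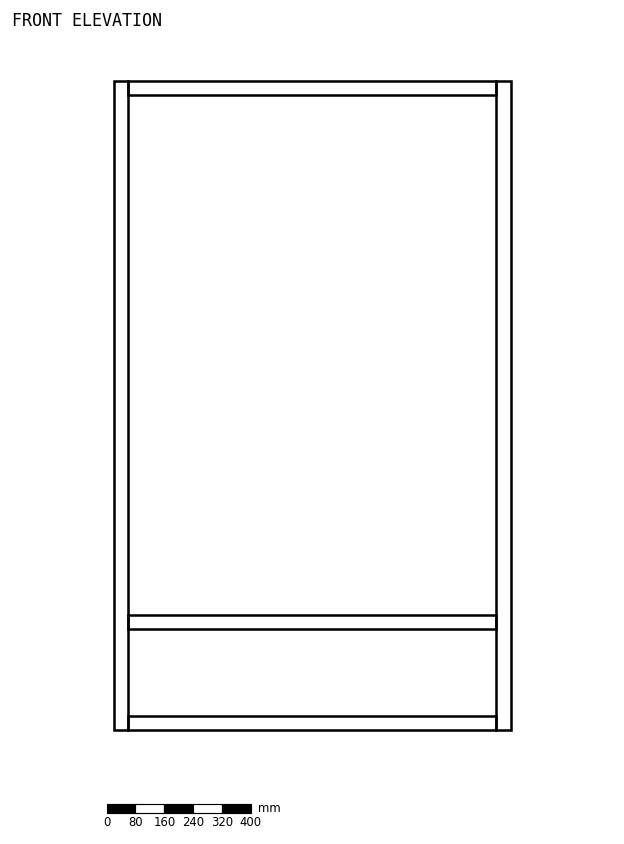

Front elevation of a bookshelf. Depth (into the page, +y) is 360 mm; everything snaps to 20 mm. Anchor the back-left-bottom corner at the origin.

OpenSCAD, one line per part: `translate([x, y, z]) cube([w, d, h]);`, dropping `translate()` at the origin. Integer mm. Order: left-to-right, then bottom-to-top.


cube([40, 360, 1800]);
translate([40, 0, 0]) cube([1020, 360, 40]);
translate([40, 0, 280]) cube([1020, 360, 40]);
translate([40, 0, 1760]) cube([1020, 360, 40]);
translate([1060, 0, 0]) cube([40, 360, 1800]);
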